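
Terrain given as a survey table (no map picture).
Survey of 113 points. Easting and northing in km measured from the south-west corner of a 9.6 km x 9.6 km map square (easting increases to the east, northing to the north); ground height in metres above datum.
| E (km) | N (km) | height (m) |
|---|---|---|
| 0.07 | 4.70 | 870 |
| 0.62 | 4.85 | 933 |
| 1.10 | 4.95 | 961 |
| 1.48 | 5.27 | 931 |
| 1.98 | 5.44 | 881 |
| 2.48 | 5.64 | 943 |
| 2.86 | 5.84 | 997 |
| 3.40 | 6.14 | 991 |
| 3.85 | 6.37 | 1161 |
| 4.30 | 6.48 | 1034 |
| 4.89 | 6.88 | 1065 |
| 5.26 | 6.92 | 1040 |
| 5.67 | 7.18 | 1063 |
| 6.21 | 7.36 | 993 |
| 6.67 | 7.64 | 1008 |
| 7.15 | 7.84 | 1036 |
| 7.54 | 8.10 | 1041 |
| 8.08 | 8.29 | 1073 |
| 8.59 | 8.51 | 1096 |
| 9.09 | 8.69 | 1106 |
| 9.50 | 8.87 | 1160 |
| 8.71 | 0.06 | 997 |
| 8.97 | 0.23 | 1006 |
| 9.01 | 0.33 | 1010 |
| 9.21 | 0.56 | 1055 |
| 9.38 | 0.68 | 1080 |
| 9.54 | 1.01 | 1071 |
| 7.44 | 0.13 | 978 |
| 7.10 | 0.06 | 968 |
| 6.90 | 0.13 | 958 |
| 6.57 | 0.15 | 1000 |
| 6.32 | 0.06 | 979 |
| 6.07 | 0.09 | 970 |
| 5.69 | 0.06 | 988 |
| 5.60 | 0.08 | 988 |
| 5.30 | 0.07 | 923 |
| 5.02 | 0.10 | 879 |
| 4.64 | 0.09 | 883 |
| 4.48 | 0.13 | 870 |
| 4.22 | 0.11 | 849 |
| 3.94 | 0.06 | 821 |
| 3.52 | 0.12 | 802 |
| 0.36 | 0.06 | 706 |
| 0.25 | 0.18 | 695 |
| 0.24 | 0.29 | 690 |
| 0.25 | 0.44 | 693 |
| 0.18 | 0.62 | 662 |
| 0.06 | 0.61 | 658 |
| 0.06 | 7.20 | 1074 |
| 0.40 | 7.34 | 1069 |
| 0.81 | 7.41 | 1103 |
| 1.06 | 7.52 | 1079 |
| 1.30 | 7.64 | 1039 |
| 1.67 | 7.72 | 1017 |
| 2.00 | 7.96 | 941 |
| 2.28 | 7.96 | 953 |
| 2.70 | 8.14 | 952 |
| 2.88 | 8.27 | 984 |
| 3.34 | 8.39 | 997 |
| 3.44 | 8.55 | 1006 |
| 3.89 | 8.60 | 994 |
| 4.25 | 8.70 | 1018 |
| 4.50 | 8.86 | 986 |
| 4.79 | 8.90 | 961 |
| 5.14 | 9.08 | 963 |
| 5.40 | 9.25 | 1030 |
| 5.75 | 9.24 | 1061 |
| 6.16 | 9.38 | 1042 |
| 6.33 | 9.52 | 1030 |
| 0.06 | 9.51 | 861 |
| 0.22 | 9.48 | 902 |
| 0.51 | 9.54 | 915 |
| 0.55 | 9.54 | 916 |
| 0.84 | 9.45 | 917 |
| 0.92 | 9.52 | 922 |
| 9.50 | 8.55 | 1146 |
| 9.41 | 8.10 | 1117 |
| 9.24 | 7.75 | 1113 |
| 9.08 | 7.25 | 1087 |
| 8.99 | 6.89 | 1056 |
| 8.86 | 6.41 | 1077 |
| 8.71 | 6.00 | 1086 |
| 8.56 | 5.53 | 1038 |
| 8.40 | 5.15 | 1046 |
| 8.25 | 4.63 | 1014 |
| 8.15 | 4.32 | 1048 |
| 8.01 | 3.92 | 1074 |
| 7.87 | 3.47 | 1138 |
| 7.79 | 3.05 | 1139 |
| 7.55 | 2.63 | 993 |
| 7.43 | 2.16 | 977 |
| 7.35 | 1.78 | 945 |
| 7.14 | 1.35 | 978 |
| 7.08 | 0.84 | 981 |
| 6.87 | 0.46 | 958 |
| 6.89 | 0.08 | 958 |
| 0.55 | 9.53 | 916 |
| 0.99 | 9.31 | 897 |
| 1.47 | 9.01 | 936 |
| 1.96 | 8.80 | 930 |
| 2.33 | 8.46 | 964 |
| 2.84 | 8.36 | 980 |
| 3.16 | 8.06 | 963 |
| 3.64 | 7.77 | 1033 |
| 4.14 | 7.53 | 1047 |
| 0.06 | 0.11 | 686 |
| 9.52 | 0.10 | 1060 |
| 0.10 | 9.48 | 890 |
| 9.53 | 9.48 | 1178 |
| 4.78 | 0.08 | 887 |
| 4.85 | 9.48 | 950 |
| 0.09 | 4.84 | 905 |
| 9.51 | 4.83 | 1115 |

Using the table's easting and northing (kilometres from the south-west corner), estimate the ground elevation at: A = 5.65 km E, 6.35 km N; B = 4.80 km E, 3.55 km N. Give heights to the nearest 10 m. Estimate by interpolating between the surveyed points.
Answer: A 1070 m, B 980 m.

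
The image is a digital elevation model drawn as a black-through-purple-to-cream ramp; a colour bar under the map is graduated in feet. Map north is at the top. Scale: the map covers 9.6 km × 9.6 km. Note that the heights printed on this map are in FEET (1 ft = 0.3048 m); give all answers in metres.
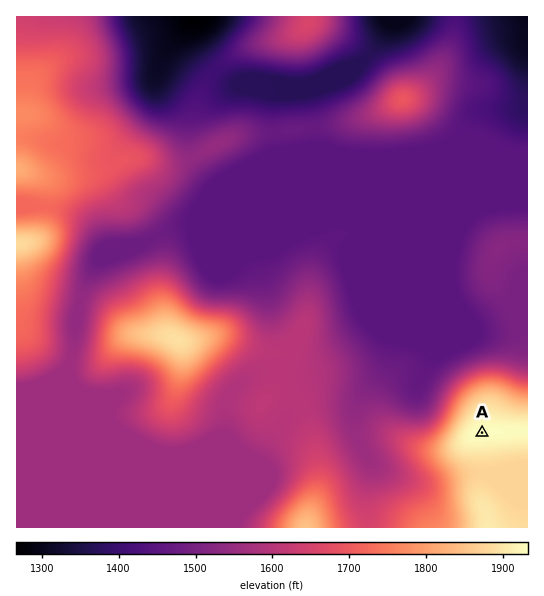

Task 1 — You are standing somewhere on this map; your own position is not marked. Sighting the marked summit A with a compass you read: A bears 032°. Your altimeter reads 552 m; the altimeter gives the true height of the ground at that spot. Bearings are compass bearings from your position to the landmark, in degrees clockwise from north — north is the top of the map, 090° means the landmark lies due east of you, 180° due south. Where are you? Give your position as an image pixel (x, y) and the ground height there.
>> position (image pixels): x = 453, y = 478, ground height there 552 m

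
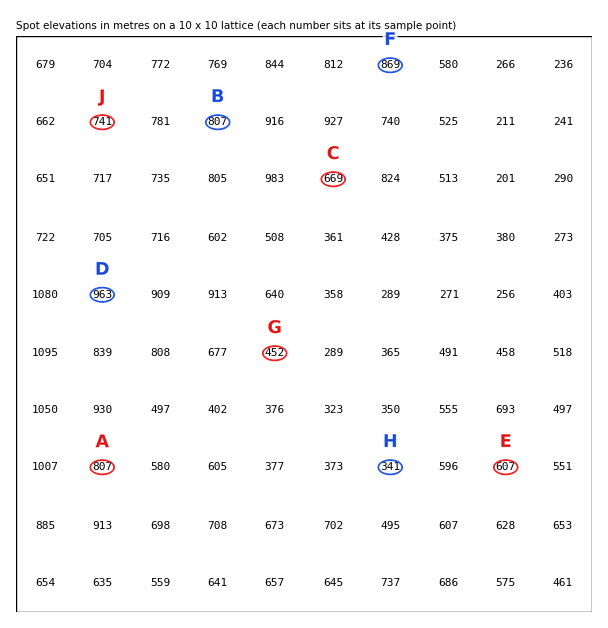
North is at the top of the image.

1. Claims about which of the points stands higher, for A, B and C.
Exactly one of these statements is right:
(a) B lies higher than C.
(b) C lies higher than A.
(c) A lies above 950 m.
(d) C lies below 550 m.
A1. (a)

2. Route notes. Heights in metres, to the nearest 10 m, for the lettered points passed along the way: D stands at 960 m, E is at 610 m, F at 870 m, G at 450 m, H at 340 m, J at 740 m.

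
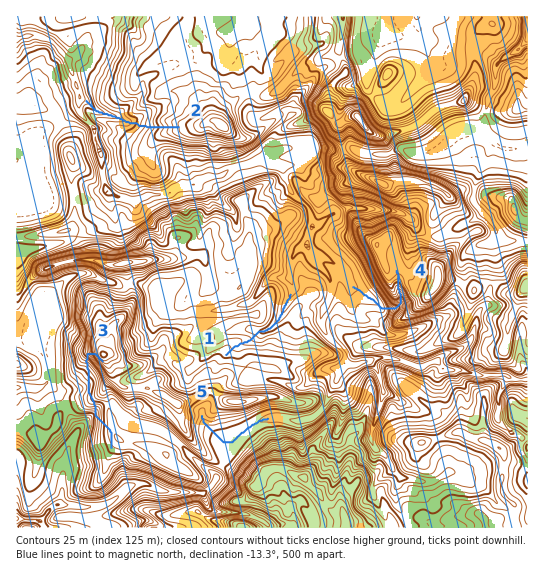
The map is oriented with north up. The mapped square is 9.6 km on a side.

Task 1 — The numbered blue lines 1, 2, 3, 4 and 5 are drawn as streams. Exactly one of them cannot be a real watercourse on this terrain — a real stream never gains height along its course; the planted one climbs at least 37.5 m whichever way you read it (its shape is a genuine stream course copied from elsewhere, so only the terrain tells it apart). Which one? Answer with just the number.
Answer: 3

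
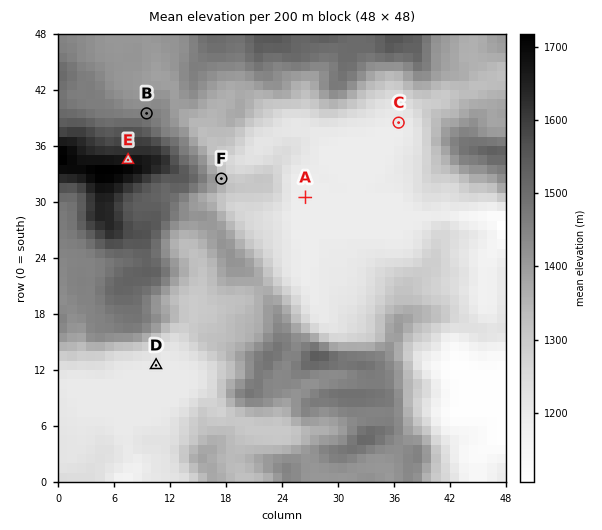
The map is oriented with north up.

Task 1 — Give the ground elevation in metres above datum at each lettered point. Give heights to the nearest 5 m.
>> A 1190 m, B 1455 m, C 1195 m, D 1200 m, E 1675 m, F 1345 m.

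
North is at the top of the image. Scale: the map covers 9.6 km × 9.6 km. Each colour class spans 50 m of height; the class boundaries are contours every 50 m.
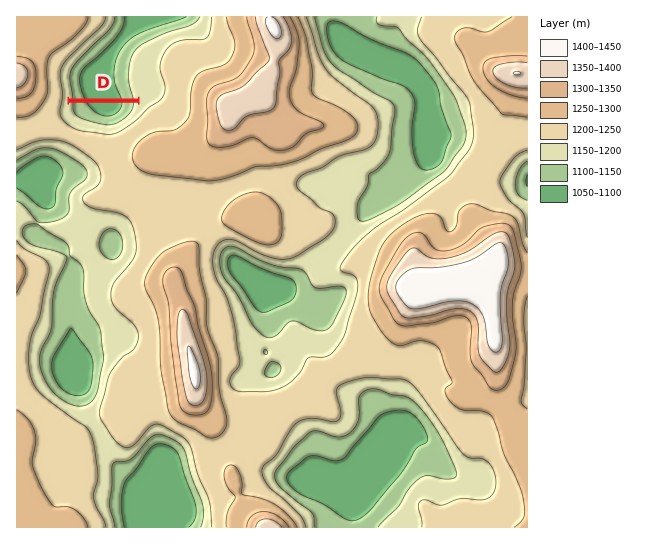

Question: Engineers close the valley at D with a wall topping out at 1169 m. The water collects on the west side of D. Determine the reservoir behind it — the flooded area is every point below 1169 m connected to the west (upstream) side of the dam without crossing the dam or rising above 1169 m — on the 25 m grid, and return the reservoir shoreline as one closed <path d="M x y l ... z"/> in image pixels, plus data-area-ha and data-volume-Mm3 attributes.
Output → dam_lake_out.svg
<path d="M138 103l-69 0-1 11 6 6 9 4 12 1 8 3 10 0 14-7 9-10 3-6-1-2z" data-area-ha="49" data-volume-Mm3="21.74"/>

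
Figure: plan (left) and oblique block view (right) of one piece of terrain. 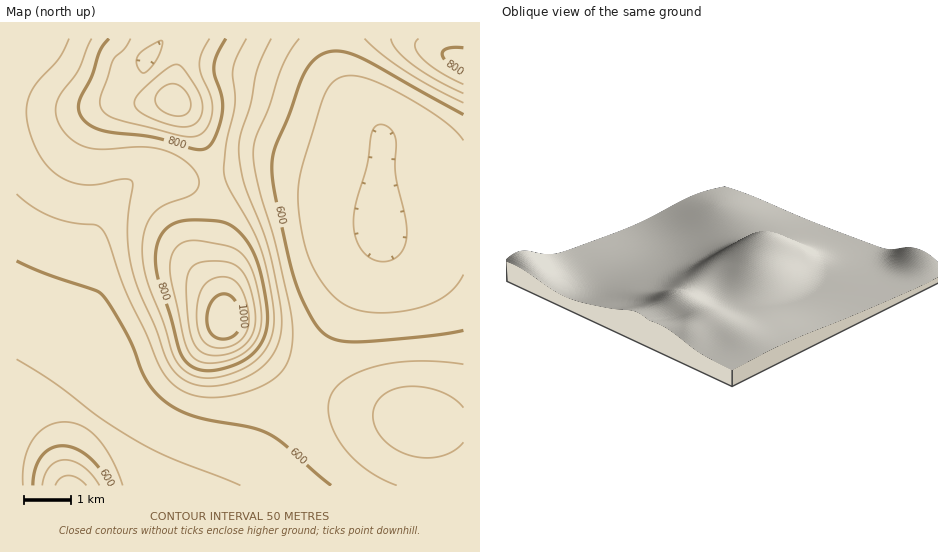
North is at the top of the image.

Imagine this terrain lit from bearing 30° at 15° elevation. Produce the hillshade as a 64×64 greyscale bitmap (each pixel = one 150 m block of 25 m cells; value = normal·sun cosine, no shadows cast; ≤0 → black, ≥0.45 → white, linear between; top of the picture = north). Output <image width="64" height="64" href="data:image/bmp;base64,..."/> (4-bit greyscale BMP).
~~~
<image width="64" height="64" href="data:image/bmp;base64,Qk12CAAAAAAAAHYAAAAoAAAAQAAAAEAAAAABAAQAAAAAAAAIAAATCwAAEwsAABAAAAAAAAAAAAAAABEREQAiIiIAMzMzAERERABVVVUAZmZmAHd3dwCIiIgAmZmZAKqqqgC7u7sAzMzMAN3d3QDu7u4A////AFVWeavO//7LmIiIiIiIh3d3d3d3d3d3dmZmZmZmd3d3VmeJvN7//cqYiIiIiId3d3d3d3d3d3dmZmZmZmZ3d3dmeJrN7//tuYiIiIh3d3d3d3d3d3d3d3ZmZmZmZ3d3d3eJq87v/tupiIiHd3d3d3d3d3d3d3d3dmZmZmZ3d3eIeIms3u7typiIiHd3d3d3d3d3d3d3d3d3ZmZmd3d3eIiImrzd7dypmIiHd3d3d3d3d3d3d3d3d3d3d3d3d3eIiIiau8zMupmIiHd3d3d3d3d3d3d3d3d3d3d3d3d3iIiIiJqru7upmIiHd3d3d3d3d3d3d3d3d3d3d3d3d4iIiZmImaqqqpmIiId3d3d3d3d3d3d3d3d3d3d3d3eIiImZmYiZmZmZiIiId3d3d2Zmd3d3d3d4iIiIiIiIiIiJmZmZiIiZmZiIiIh3d3dmZmZmZ3d3eIiIiIiIiIiIiZmaqqqIiIiIiIiIiHd3ZmVVVVZmd3d4iIiIiIiIiJmZqqqqqoiIiIiIiIiId3dlVERERVZnd3iIiIiIiZmZmaqqqqqqiIiIiIiIiIh3dmVDMiM0RWZ3iIiIiZmZmZmqqru7u7uIiIiIiIiIiHd2VDIRESM0Vmd4iImZmZmaqqq7u7u7u4iIiIiIiIiId2ZDEAAAEiNFZ3iImZmZmqqqq7u7u7u7iIiIiIiIiIh3ZUIAAAARIjRneImZmZqqqqu7u7u7u7uIiIiIiIiIiHdkMQAAAAASNFeImZmaqqqqu7u7u7u7u4iIiIiIiIiId1QhEAAAABI0Z4mZmqqqqqu7u7u7u7u7iIiIiIiIiIh2VCIRERAAEkVomaqqqqqru7u7u7u7u7uIiIiIiIiIh3VDIiERERI0Vomaqqqqqru7u7u7u7u7uoiIiIiIiIiHZUMiIiIiNFZ5mru7uqu7u7u7u7u7u7uqiIiIiIiIiHZUQyIiIzRWeau8zMu7u7u7u7u7u7u7uqqIiIiIiIiIdlQzIiI0RWibzd3dzLu7u7u7u7u7u6qqqoiIiIiIiIdlRDMiI0RWibze7u3cy7u7u7u7u7uqqqqqiIiIiIiIh2VDMyMzRWeaze//7t3Lu7u7u7uqqqqqqqmIiIiIiIh3ZUMzMzRWeKvO///+7cu7u7u6qqqqqqqpmYiIiIiIiHZVQzMzRWeJrN7///7ty7u7uqqqqqqqqZmZiIiIiIiIdlREM0RVZ5q83v///+3Lu7uqqqqqqpmZmZmIiIiIiId2VURERVZ4msze////7cu7uqqqqqqZmZmZmYiIiIiIh3ZVRERVZ4mrze7///7ty7uqqqqqmZmZmZmYiIiIiIiHZlVVVVZ4mrzN7v///ty7uqqqqpmZmZmZmIiHd3d3iHdmVVVWZ4mqvM3e///+3LuqqqqpmZmZmZiIiHd3d3d3d2ZlVWZ4iavMzd7v//7cu6qqqpmZmZmYiIiId3d3d3d3dmZmZ4iau8zM3e///tu6qqqZmZmZmYiIiIh3d3d3d3d2Zmd4iau8zMzN7v/ty7qqqZmZmZmIiIiIiHd3d3d3d3Zmd4iaq7zMzM3u/+3LuqqZmZmZmYiIiIiId3d3d3d3d3d3iZq7zMu7zd7+7cuqqpmZmZmYiIiIiIh3d3d3d3d3d3iJqru7u7vM3u7cu6qpmZmZmYiIiIiIiHd3d3d3d3d3iJmqu7u6q7ze7ty7qpmZmZmZiIiIiIiId3d3d3d3d3iImaq7uqqrvN7tzLqqmZmZmZmIiIiIiIh3d3d3d3d3eImaqqqqmaq83dzLuqmZmZmZmYiIiIiIiHd3d3d3d3eIiZmqqZmJmrzdzMuqqZmZmZmZiIiIiIiId3d3d3d3d4iJmZmYiIiavMzMu6qZmZmZmZmIiIiIiIh3d3d3d3d3eIiIiId3eJq8zMu6qZmZmZmZmZiIiIiIiHd3d3d3d3d3eIh3ZmZnmrzMy6qpmZmZmZmZmIiIiIiId3d3d3d3d3d3ZmVURWeKvMy6qpmZmZmZmZmZiIiIiIh3d3d3d2ZmZmVVQzM0V5q7u6qpmZmZmZmZmZmIiIiIiHd3d3ZmZmVVRDMiESNXmru6qpmZmZmZmZmZmYiIiIh3d3d3ZmZVVEQzIRABJGeau6qZmZmZmZmZmZmYiIiId3d3d3ZmZVREMyIQAAEkaJqqqZmZmZmZmZmZmYiIiHd3Znd3dmZVVEQzIhAAAjV5qqqpmZmZmZmZmZmYiIh3dmZVd3d3ZmVVREQzIREkV5q7qqmZmZmZmZmZmYiId3ZlVESId3d3ZmZVVVRDM0aJu7u6qZmZmZmZmZmYiHd2ZVRDMoiIiId3d2Z3dmVWeazNzLuqmZmZmZmZmIiHdmVUMyIRiIiIiIiHd4iIh4irze7cy6qqmZmZmZmIh3ZlVDMhEACImZmZmYiImaqpqr3u/t3LqqqZmZmZmIh3ZlQzIRAAAImZmZmZiIiau7q7ze/u3LuqqpmZmZmIh3ZVQyIQAAAAmZmZmZiIiJq7u7vN7t3LuqqpmZmZmId2ZUQyIQAAABGZmZmZmId4mruqq7zMzLqqqZmZmZmId2ZUQyIRERESNJmZmZmId3iaqpmaq7u6qpmZmZmZmIh3ZVQzIiEiI0VnmZmZmIh3iZmZiIiZqqmZmZmZmZmIh3ZlRDMzMzRFaJqZmZmYiIiZmZiHiIiZmZmZmZmZmIh3dmVURERFVniazJmZmYiIiZmZiHeIiIiImZmZmZmIiHd2ZVVVVVZ4mrze"/>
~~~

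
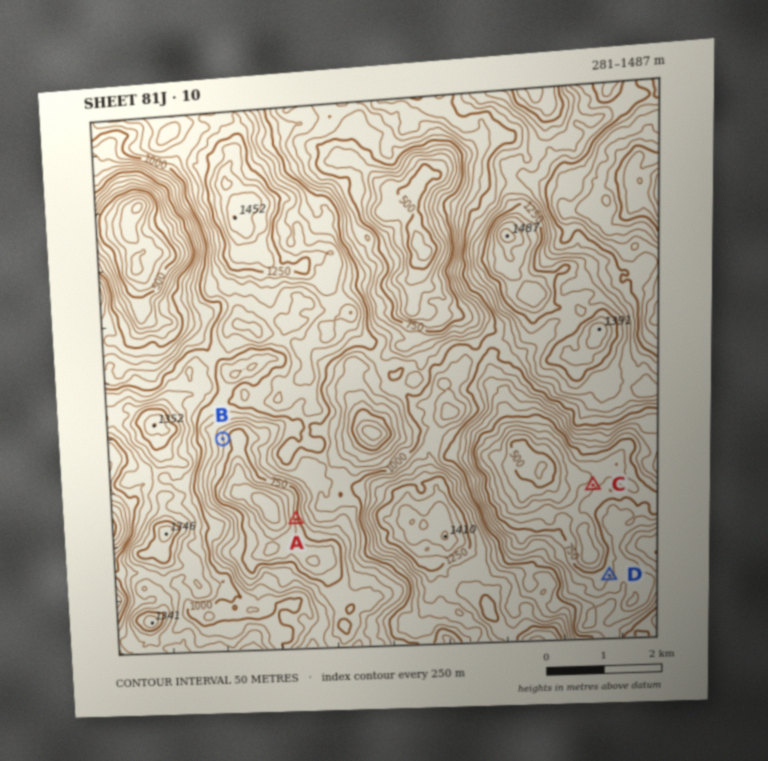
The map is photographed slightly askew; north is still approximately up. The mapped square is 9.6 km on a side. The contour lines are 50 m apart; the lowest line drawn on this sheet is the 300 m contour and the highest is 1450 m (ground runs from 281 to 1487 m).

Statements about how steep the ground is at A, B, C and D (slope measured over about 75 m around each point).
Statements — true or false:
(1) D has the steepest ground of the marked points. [false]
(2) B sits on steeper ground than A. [false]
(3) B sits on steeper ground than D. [true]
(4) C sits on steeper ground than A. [false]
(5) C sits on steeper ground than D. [true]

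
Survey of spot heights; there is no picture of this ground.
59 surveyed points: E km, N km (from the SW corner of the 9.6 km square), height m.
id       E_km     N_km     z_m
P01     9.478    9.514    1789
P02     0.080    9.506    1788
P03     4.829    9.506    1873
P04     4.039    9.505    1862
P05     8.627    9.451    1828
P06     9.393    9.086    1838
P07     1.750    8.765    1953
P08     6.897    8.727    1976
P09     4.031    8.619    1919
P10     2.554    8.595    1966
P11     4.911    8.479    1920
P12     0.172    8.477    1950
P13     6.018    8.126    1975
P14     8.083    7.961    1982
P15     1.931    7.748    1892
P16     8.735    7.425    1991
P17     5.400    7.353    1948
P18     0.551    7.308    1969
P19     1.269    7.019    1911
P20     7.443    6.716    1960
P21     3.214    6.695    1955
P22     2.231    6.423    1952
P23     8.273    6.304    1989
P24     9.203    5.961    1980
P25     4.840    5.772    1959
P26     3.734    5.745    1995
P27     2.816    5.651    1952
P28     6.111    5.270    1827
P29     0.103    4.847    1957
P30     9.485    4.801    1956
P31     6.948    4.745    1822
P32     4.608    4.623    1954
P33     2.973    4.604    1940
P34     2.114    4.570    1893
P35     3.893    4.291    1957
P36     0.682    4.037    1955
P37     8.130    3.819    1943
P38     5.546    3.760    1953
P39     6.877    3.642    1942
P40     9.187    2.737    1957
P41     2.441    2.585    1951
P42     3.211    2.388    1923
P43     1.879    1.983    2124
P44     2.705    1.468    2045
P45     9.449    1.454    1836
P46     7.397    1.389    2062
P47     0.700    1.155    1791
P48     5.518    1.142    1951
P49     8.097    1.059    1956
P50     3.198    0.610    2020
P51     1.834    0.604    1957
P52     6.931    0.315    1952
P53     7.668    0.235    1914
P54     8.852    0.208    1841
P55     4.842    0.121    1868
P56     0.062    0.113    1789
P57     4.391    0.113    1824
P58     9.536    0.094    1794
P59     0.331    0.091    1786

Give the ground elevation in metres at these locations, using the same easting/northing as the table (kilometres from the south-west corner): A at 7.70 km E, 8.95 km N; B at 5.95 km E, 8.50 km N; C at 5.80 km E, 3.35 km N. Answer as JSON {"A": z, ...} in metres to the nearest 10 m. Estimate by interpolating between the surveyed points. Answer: {"A": 1870, "B": 1990, "C": 1960}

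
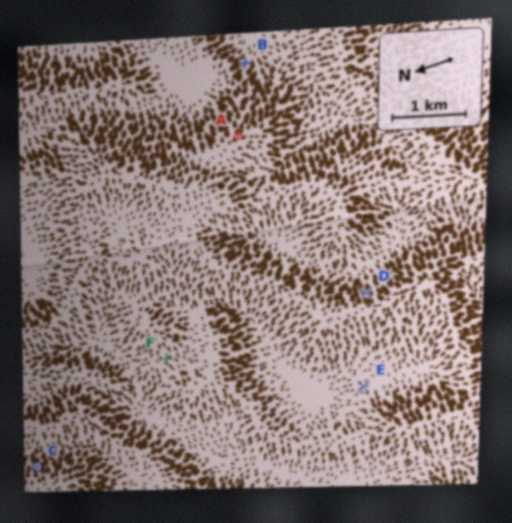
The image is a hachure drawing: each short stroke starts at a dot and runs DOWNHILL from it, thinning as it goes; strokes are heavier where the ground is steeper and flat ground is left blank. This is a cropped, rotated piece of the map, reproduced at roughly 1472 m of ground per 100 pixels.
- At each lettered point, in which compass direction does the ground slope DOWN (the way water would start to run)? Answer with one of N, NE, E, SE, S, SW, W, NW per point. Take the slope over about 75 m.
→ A SE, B SE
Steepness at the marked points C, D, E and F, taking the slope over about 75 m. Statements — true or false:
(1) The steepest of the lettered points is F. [false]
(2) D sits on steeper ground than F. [true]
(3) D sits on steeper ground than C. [true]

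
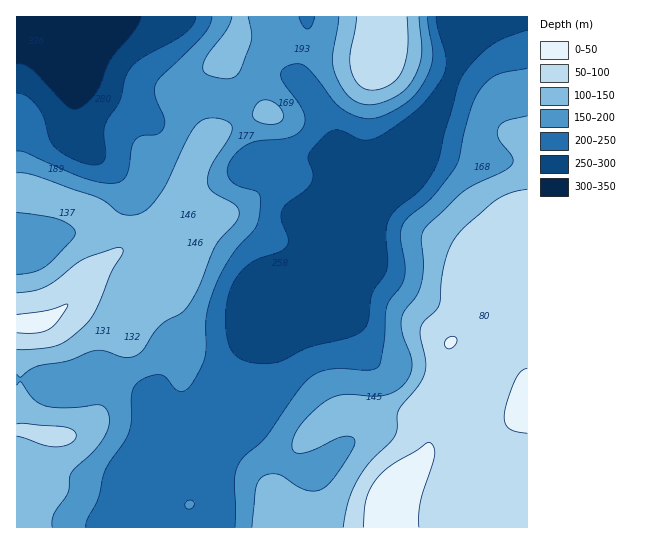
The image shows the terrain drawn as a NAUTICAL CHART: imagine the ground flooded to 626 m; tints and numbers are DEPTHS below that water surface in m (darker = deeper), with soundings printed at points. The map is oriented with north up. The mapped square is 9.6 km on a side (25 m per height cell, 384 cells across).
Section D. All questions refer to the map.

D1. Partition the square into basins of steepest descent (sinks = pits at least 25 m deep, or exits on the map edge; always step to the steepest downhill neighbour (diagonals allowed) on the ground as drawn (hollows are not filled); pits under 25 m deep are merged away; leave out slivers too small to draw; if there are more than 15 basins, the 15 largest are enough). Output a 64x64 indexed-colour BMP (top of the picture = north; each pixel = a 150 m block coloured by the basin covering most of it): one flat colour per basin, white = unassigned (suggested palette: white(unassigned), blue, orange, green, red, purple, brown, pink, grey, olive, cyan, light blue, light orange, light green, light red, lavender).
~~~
<image width="64" height="64" href="data:image/bmp;base64,Qk12CAAAAAAAAHYAAAAoAAAAQAAAAEAAAAABAAQAAAAAAAAIAAATCwAAEwsAABAAAAAAAAAA////ALR3HwAOf/8ALKAsACgn1gC9Z5QAS1aMAMJ34wB/f38AIr28AM++FwDox64AeLv/AIrfmACWmP8A1bDFACIRERERERERERERERERERESIiIiIiIiIiIiIiIiIiIiIhERERERERERERERERERESIiIiIiIiIiIiIiIiIiIiIiERERERERERERERERERERIiIiIiIiIiIiIiIiIiIiIiIhEREREREREREREREREREiIiIiIiIiIiIiIiIiIiIiIiERERERERERERERERERESIiIiIiIiIiIiIiIiIiIiIiIhEREREREREREREREREREiIiIiIiIiIiIiIiIiIiIiIiERERERERERERERERERESIiIiIiIiIiIiIiIiIiIiIiIREREREREREREREREREREiIiIiIiIiIiIiIiIiIiIiIhERERERERERERERERERESIiIiIiIiIiIiIiIiIiIiIiEREREREREREREREREREREiIiIiIiIiIiIiIiIiIiIiIRERERERERERERERERERERIiIiIiIiIiIiIiIiIiIiIhEREREREREREREREREREREiIiIiIiIiIiIiIiIiIiEREREREREREREREREREREREREiIiIiIiIiIiIiIiIiERERERERERERERERERERERERERIiIiIiIiIiIiIiIiIRERERERERERERERERERERERERERIhEREREiIiIiIiIhERERERERERERERERERERERERERERERERERIiIiIiIiEREREREREREREREREREREREREREREREREREiIiIiIiIRERERERERERERERERERERERERERERERERERIiIiIiIhEREREREREREREREREREREREREREREREREREiIiIiIiERERERERERERERERERERERERERERERERERESIiIiIiIREREREREREREREREREREREREREREREREREREiIiIiIhERERERERERERERERERERERERERERERERERESIiIiIiIRERERERERERERERERERERERERERERERERERIiIiIiIhERERERERERERERERERERERERERERERERERESIiIiIiEREREREREREREREREREREREREREREREREREREiIiIiMRERERERERERERERERERERERERERERERERERESIiIiIzMzERERERERERERERERERERERERERERERERERIiIiIjMzMxEREREREREREREREREREREREREREREREREiIiIiMzMzMRERESIiERERERERERERERERERERERERESIiIiIzMzMzERESIiIiERERERERERERERERERERERERIiIiIjMzMzMxIiIiIiIhEREREREREREREREREREREREiIiIiMzMzMzIiIiIiIiIRERERERERERERERERERERESIiIiIzMzMzMyIiIiIiIhERERERERERERERERERERERIiIiIjMzMzMzMiIiIiIiIREREREREREREREREREREREiIiIiMzMzMzMzIiIiIiIhERERERERERERERERERERESIiIiIzMzMzMzMiIiIiIiIREREREREREREREREREREREiIiIjMzMzMzMyIiIiIiIhERERERERERERERERERERESIiIiMzMzMzMyIiIiIiIiIREREREREREREREREREREREiIiIzMzMzMyIiIiIiIiIhERERERERERERERERERERERIiIjMzMzMyIiIiIiIiIiERERERERERERERERERERERERIiMzMzMiIiIiIiIiIiEREREREREREREREREREREREREREzMiIiIiIiIiIiIiERERERERERERERERERERERERERESIiIiIiIiIiIiIiIRERERERERERERERERERERERERERIiIiIiIiIiIiIiIREREREREREREREREREREREREREREiIiIiIiIiIiIiIhERERERERERERERERERERERERERESIiIiIiIiIiIiIiERERERERERERERERERERERERERERIiIiIiIiIiIiIiIhEREREREREREREREREREREREREREiIiIiIiIiIiIiIiERERERERERERERERERERERERERESIiIiIiIiIiIiIiIhERERERERERERERERERERERERERIiIiIiIiIiIiIiIiIREREREREREREREREREREREREREiIiIiIiIiIiIiIiIiIRERERERERERERERERERERERESIiIiIiIiIiIiIiIiIiIhERERERERERERERERERERERIiIiIiIiIiIiIiIiIiIiIREREREREREREREREREREREiIiIiIiIiIiIiIiIiIiIRERERERERERERERERERERESIiIiIiIiIiIiIiIiIiIRERERERERERERERERERERERIiIiIiIiIiIiIiIiIiIREREREREREREREREREREREREiIiIiIiIiIiIiIiIiIRERERERERERERERERERERERESIiIiIiIiIiIiIiIiIhERERERERERERERERERERERERIiIiIiIiIiIiIiIiIhEREREREREREREREREREREREREiIiIiIiIiIiIiIiIiIRERERERERERERERERERERERESIiIiIiIiIiIiIiIiIhERERERERERERERERERERERERIiIiIiIiIiIiIiIiIiIREREREREREREREREREREREREiIiIiIiIiIiIiIiIiIhERERERERERERERERERERERESIiIiIiIiIiIiIiIiIiERERERERERERERERERERERER"/>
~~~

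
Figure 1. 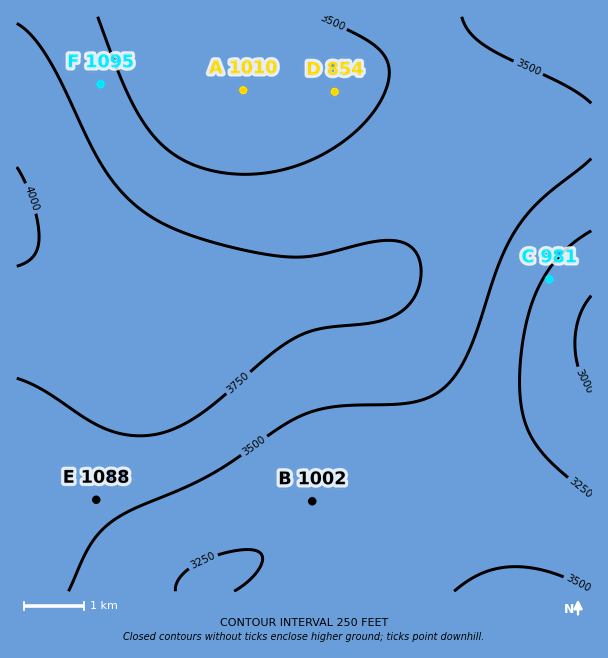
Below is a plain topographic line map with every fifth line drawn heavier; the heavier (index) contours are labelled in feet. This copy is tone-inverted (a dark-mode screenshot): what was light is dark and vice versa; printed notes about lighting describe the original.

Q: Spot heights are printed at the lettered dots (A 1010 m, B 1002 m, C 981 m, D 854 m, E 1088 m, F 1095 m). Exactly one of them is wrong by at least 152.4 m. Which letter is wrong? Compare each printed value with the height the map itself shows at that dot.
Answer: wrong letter D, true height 1045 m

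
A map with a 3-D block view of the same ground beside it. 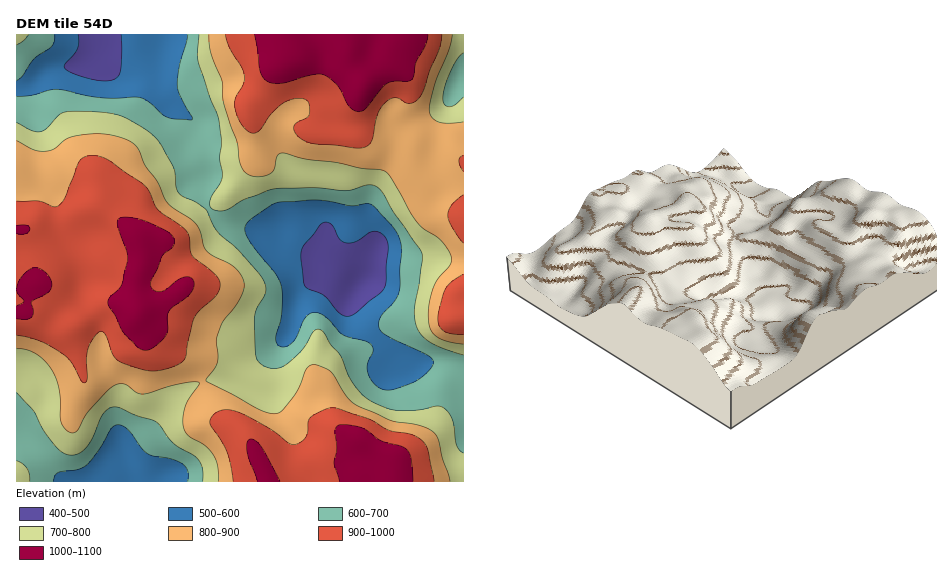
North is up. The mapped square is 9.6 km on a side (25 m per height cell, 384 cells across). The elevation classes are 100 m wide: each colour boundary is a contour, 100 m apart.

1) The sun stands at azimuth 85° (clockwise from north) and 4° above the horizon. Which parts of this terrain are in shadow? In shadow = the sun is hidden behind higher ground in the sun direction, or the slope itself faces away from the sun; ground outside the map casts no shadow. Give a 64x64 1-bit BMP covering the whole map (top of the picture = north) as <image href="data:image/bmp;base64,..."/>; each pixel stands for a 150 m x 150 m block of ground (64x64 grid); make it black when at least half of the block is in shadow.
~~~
<image width="64" height="64" href="data:image/bmp;base64,Qk0+AgAAAAAAAD4AAAAoAAAAQAAAAEAAAAABAAEAAAAAAAACAAATCwAAEwsAAAIAAAAAAAAA////AAAAAAAf////4HgAAD/////g+AAAP////+HwAAA/////wfAAAP/////D+AAA/z///4P/AAD/P///h/4AAP8f//8H/AAA/h///g/8AAD/D//4D/gAAP8H//AfsAAA/4eP8B+AAAD/g4DgP8AA4P+BgAA/wAPw/4HAAD/AA/D/h+AAP8AB+P+f4AAfwAH8/z/AAB/AD///f8AAH8D///5/gAAf5////H+AAB////7Af4AAH////gP/gAAf///+A/+AAB////4D/4AAD////gH/AAAP///+AP8AAAf///4A/wAAA////gD/gAAD////AP+AAAP///8A/4AAB////wD/wAAP////Af/AAB////8B/4AAP////wH/gAB/////Af8AAP////8A/wAAf////wB8AAA/////B+AAAB////8P4AAYD////g/gAHwH///eH+AA/AD//8YP4AH+AA//gA/gAf+AA/8GB+AD/8AD/w4HwAf/wB/HHg+AB//Dz4MeHwAP/8/AAxwfAB//z8AADB8Af//PgAAAPgH//4cAAAA8B///gB+AAHwf//+H/4ADeH///4//gAf/////n/+DA//////P/4MD//////P/gQH/////+P+AAP/////4PwAA//////weAAD//////B4AAB/////8PgAAAH////w+AAAADx///D4AAA=="/>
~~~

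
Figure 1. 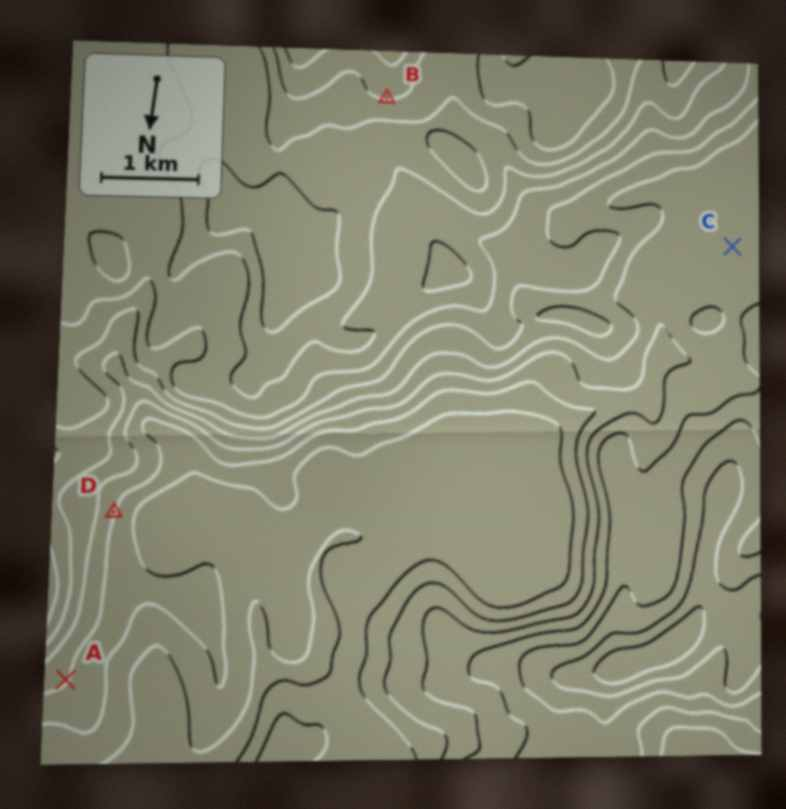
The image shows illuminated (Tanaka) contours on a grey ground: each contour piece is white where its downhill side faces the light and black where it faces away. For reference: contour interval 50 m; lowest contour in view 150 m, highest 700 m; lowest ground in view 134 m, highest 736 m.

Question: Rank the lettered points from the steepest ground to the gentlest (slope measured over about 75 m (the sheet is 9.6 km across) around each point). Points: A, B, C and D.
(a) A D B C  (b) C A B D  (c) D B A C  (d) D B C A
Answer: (c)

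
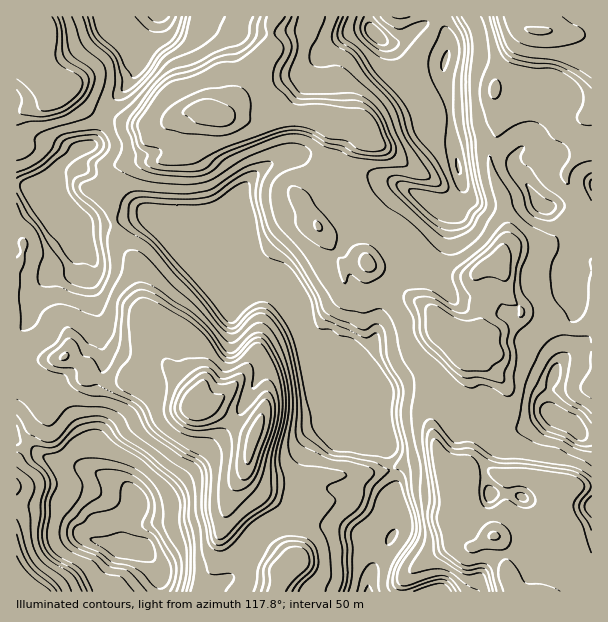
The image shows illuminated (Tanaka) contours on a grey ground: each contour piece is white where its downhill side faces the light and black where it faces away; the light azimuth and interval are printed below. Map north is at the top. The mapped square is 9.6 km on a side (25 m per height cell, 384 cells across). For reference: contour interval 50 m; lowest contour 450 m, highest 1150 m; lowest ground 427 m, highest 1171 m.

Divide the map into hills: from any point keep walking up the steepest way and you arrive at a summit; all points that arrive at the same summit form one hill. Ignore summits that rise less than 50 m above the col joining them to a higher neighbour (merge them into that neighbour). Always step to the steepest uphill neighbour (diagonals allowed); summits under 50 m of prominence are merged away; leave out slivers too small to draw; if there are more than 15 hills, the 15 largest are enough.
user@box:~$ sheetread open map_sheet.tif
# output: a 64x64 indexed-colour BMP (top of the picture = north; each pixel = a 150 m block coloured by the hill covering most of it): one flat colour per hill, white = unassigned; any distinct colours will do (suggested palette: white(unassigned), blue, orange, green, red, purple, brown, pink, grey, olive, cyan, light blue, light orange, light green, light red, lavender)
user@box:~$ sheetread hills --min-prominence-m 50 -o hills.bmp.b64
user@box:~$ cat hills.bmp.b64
<image width="64" height="64" href="data:image/bmp;base64,Qk12CAAAAAAAAHYAAAAoAAAAQAAAAEAAAAABAAQAAAAAAAAIAAATCwAAEwsAABAAAAAAAAAA////ALR3HwAOf/8ALKAsACgn1gC9Z5QAS1aMAMJ34wB/f38AIr28AM++FwDox64AeLv/AIrfmACWmP8A1bDFACIiIiIiIiIiIiIiIiIiKIiIiIiIiIzMzMzMzMIiK7u7IiIiIiIiIiIiIiIiIiIiiIiIiIiIjMzMzMzMwiIru7siIiIiIiIiIiIiIiIiIiKIiIiIiIiIzMzMzMwiIiu7uyIiIiIiIiIiIiIiIiIiIiiIiIiIiIiMzMzMzCIiK7u7IiIiIiIiIiIiIiIiIiIiiIiIiIiIiIiMzMzMIiKru7siIiIiIiIiIiIiIiIiIiKIiIiIiIiIiIiIqswqqqu7uyIiIiIiIiIiIiIiIiIiIoiIiIiIiIiIiIqqqqqqq7u7IiIiIiIiIiIiIiIiIiIiiIiIiIiIiIiIiqqqqqqru7siIiIiIiIiIiIiIiIiIiiIiIiIiIiIiIiKqqqqqqq7uyIiIiIiIiIiIiIiIiIiKIiIiIiIiIiIiIqqqqqqqru7IiIiIiIiIiIiIiIiIiKIiIiIiIiIiIiIiqqqqqqqu7siIiIiIiIiIiIiIiIiiIiIiIiIiIiIiIiKqqqqqqqbuyIiIiIiIiIiIiIiIiKBERGIiIiIiIiIiFqqqqqqmZmZIiIiIiIiIiIiIiIiIhEREREREREYiIiIVVVVmZmZmZkiIiIiIiIiIiIiIiIiERERERERERERGIVVVVWZmZmZmSIiIiIiIiIiIiIiIiIRERERERERERERElVVVZmZmZmZIiIiIiIiIiIiIiIiIhERERERERERERESVVVVmZmZmZkiIiIiIiIiIiIiIiIiERERERERERERESIlVVVZmZmZmSIiIiIiIiIiIiIiIhERERERERERERERIiVVVVmZmZmZIiIiIiIiIiIiIiIhERERERERERERERESJVVVWZmZmZkiIiIiIiIiIiIiIhERERERERERERERERElVVVZmZmZmSIiIiIiIiIiIiIRERERERERERERERERERVVVVmZmZmZIiIiIiIiIiIiIREREREREREREREREREREVVVWZmZmZl3d3IiIiIiIiIRERERERERERERERERERERVVWZmZmZmXd3d3dEREREIRERERERERERERERERERERFVWZmZmZmZd3d3dERERERBEREREREREREREREREREREVWZmZmZmZlERERERERERBERERERERERERERERERERERVZmZmZmZmUREREREREREERERERERERERERERERERERGZmZmZmZmZREREREREREQREREREREREREREREREREREzKZmZmZmZlEREREREREQREREREREREREREREREREREzMyKZmZmWaURERERERERBEREREREREREREREREREREzMzIiKZlmZmRERERERERBEREREREREREREREREREREzMzMiImZmZmZEREREREREERERERERERERERERERERMzMzMyImZmZmZkREREREREQREREREREREREREREREREzMzMzIiZmZmZmRERERERERBEREREREREREREREREREzMzMzIiZmZmZmZERERERERBEREREREREREREREREREzMzMzMiJmZmZmZkREREREREEREREREREREREREVUTMzMzMzMzM2ZmZmZmdEREREREQRERERERERERERERVVMzMzMzMzMzZmZmZmZ0REREREQRERERERERERERERVVMzMzMzMzMzNmZmZmZkREREREQRERERERERERERERVVUzMzMzMzMzMzZmZmZmRERERERBERERERERERERERFVVTMzMzMzMzMzNmZmZmZEREREREERERERERERERERFVVVMzMzMzMzMzNmZmZmbUREREREQRERERERERERERFVVVUzMzMzMzMzM2ZmZmZtREREREQREREREREREREREVVVUzMzMzMzMzMzZmZmZm1EREREREERERERERERERERVVVTMzMzMzMzMzNmZmZm3UREREREQREREREREREREREVVVMzMzMzMzMzNmZmZm3dREREREREERERERERERERERVVUzMzMzMzMzM2ZmZmbd1ERERERERBEREREREREREREVVTMzMzMzMzMzZmZmZm3URERERERERERBERERERERERVVMzMzMzMzMzNmZmZmZVdEREREREREREEREREREREREVVTMzMzMzMzM2ZmZmZlV0RERERERERERBERERERERERVVUzMzMzMzMzZmZmZmVUREREREREREREERERERERERFVVVMzMzMzMzM2ZmZmZlRERERERHd3d0QREREVURERFVVVVVMzMzMzMzZmZmZmUkREREd3d3d3d3d3VVVVVVVVVVVVVVUzMzMzZmZmZmZiIkREd3d3d3d3d3d1VVVVVVVVVVVVVVMzMzNmZmZmZmIiJEd3d3d3d3d3d3dVVVVVVVVVVVVVMzMzM2ZmZmZmYiInd3d3d3d3d3d3d3VVVVVVVVVVVVUzMzMzZmZmZmZiInd3d3d3d3d3d3d3dVVVVVVVVVVVUzMzMzM2ZmZmZmInd3d3d3d3d3d3d3d3VVVVVVVVVVVTMzMzMzZmZmZmYid3d3d3d3d3d3d3d3dVVVVVVVVVVVMzMzMzM2ZmZmZiJ3d3d3d3d3d3d3d3d3VVVVVVVVVVVTMzMzMzNmZmZmJ3d3d3d3d3d3d3d3d3dVVVVVVVVVVVUzMzMzM2ZmZmZ3d3d3d3d3d3d3d3d3d1VVVVVVVVVVVTMzMzMzMiIiInd3d3d3d3d3d3d3d3d3dVVVVVVVVVVVUzMzMzMiIiIi"/>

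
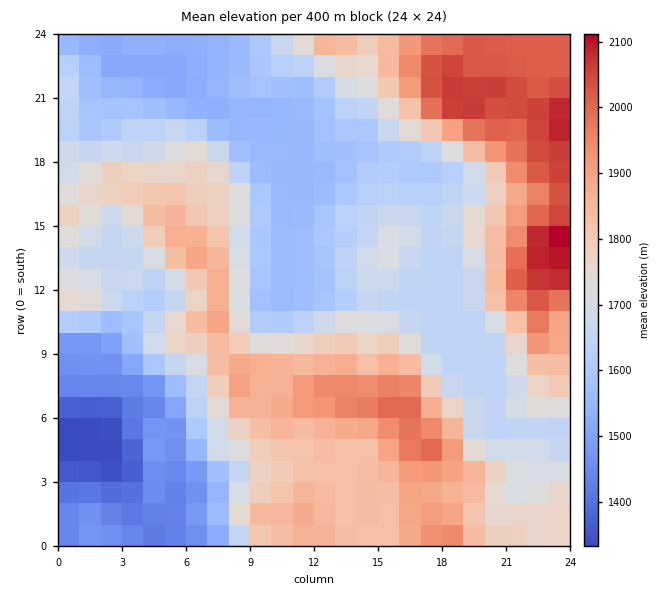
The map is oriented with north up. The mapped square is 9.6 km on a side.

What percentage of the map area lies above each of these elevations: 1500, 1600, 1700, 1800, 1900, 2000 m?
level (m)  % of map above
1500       90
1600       74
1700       50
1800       33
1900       16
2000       8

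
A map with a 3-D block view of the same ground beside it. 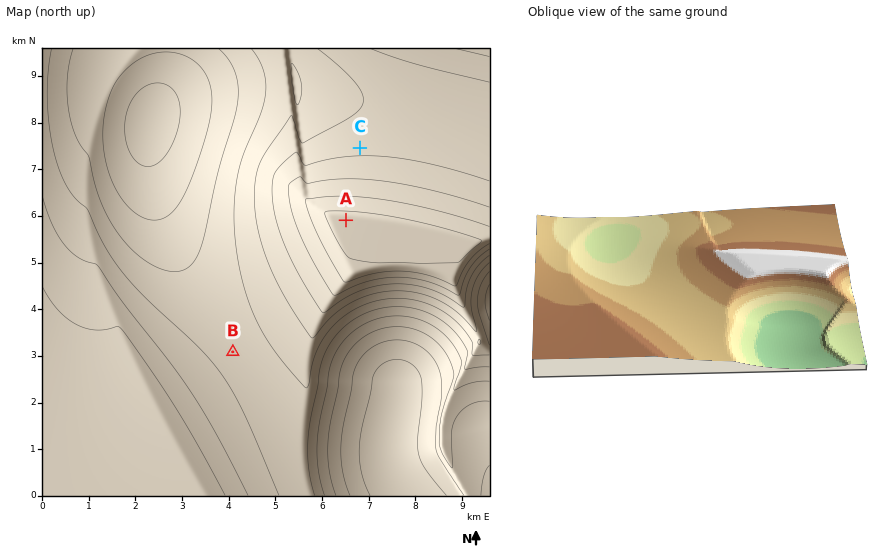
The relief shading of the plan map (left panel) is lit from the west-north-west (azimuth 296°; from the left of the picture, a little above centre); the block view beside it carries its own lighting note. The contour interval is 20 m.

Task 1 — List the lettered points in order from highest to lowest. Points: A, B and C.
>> A C B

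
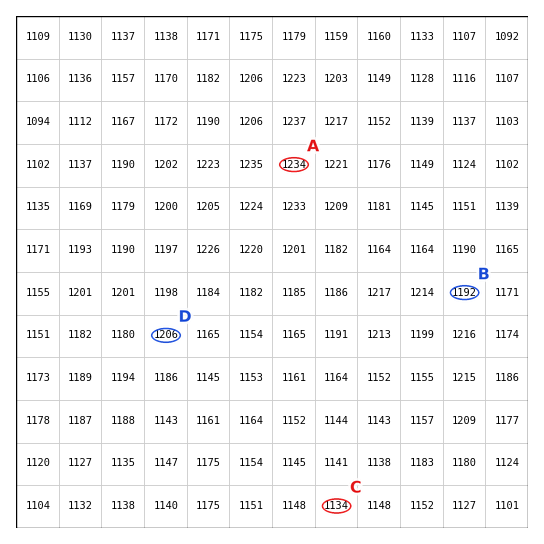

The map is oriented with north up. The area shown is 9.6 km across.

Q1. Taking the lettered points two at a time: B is below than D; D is below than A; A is above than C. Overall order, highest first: A D B C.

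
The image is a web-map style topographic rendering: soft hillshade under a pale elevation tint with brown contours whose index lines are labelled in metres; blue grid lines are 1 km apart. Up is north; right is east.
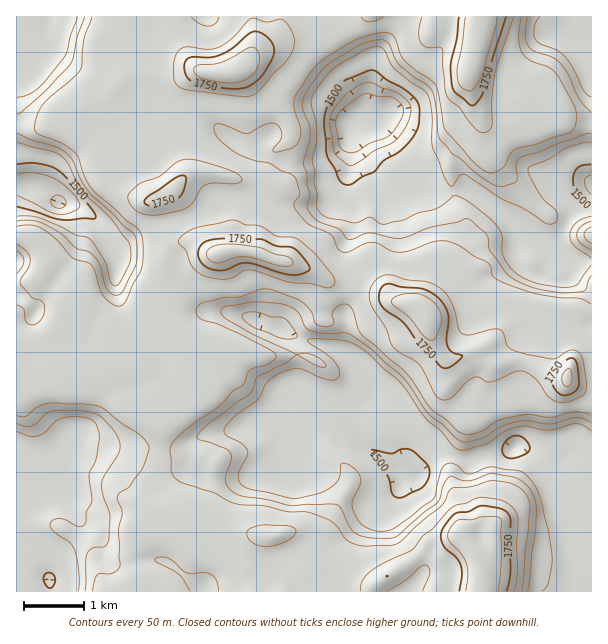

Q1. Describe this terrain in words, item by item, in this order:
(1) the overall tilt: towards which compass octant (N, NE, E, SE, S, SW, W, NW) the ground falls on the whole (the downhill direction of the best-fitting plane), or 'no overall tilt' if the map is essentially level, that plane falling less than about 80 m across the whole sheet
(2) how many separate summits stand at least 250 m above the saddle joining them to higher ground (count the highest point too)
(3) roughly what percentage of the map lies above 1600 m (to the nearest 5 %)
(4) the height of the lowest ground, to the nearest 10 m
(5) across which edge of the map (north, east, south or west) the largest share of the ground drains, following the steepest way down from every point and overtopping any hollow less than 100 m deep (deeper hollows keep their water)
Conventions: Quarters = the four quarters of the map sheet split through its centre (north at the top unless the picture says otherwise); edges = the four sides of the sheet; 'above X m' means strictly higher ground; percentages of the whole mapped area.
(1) There is no overall tilt: the best-fitting plane is nearly level.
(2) There is 1 summit with 250 m or more of prominence.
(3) Roughly 65 % of the ground is higher than 1600 m.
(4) The lowest ground is at about 1360 m.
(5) The largest share of the runoff leaves by the eastern edge.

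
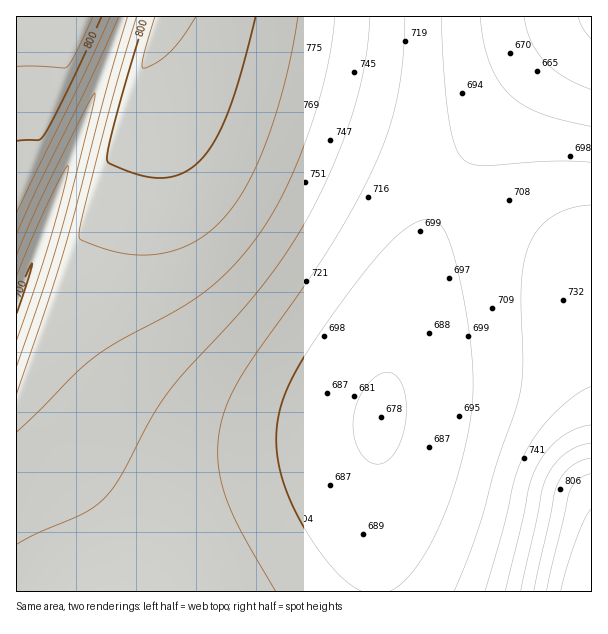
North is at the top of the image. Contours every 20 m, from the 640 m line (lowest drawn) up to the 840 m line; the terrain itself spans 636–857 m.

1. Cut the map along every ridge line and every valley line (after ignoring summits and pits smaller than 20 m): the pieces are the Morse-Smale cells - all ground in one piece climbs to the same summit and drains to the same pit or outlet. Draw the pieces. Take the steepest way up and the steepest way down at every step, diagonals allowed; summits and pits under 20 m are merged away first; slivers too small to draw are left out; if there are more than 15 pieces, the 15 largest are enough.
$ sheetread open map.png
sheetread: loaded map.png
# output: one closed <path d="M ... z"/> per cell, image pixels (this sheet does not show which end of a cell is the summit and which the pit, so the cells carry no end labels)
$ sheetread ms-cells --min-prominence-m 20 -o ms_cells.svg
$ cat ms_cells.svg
<path d="M153 42l-17 48-4 39-8 26-44 91-37 93-19 56-5 9-3 1 2 8 25 27 31 39 48 68 75-39 54-20 93-28 15-8 14-11 6-12 13-70 22-83 16-46 20-39-3-4-16-9-59-27-55-21-78-24-39-16-30-24z"/><path d="M450 188l-20 42-16 46-34 138-2 27-2 150 215 1 1-311-14-16-26-18z"/><path d="M591 16l-429 0-8 22 0 6 23 29 15 12 23 12 142 48 53 23 40 20 28-45 28-38 52-55 34-24z"/><path d="M378 430l-2 7-8 9-24 14-132 42-56 26-34 20 27 44 226 0z"/><path d="M591 26l-33 24-34 34-38 48-35 54 0 3 5 4 69 37 41 26 12 9 13 15z"/><path d="M122 16l-106 1 1 285 98-261 7-21z"/><path d="M161 16l-39 1-100 276-6 10 1 101 7-9 19-56 37-93 44-91 8-26 4-39 21-57 5-13z"/><path d="M17 410l-1 181 47 1 38-30 21-14-48-69z"/><path d="M123 548l-22 14-37 29 83 1-7-16z"/>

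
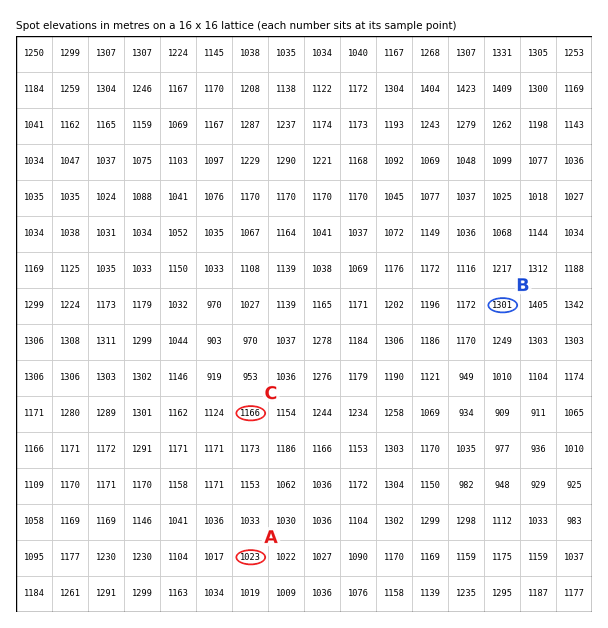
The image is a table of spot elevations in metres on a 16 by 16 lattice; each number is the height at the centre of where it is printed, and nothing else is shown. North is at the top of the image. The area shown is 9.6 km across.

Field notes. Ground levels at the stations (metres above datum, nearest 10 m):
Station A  1020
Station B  1300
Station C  1170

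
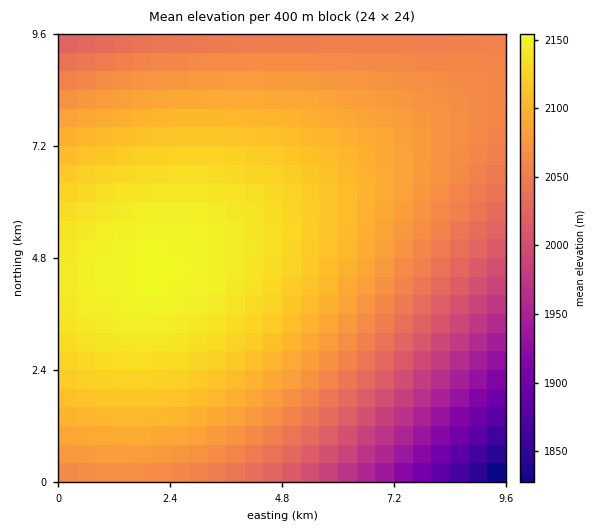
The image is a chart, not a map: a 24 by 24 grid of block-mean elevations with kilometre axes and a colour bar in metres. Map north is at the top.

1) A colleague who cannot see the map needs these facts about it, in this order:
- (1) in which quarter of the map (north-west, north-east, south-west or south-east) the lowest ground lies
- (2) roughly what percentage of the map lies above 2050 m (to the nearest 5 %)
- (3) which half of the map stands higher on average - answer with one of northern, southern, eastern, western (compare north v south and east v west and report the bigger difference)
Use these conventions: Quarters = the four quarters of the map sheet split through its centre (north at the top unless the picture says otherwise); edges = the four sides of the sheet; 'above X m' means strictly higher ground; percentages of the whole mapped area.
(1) The lowest point lies in the south-east quarter of the map.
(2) Roughly 75 % of the ground is higher than 2050 m.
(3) Taken as a whole, the western half is higher than the eastern.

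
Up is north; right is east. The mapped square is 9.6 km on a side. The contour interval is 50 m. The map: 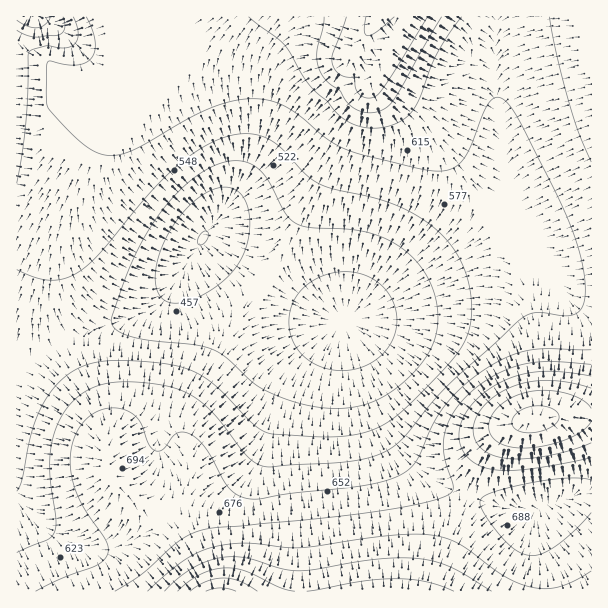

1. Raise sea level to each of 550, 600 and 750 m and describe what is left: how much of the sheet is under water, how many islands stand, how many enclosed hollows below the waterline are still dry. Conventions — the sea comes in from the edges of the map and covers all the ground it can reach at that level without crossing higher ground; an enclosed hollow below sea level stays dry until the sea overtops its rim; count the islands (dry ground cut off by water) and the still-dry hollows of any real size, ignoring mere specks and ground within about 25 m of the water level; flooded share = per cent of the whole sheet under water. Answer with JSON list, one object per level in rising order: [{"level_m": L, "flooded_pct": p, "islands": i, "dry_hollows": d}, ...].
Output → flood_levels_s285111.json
[{"level_m": 550, "flooded_pct": 28, "islands": 0, "dry_hollows": 0}, {"level_m": 600, "flooded_pct": 48, "islands": 0, "dry_hollows": 0}, {"level_m": 750, "flooded_pct": 90, "islands": 0, "dry_hollows": 0}]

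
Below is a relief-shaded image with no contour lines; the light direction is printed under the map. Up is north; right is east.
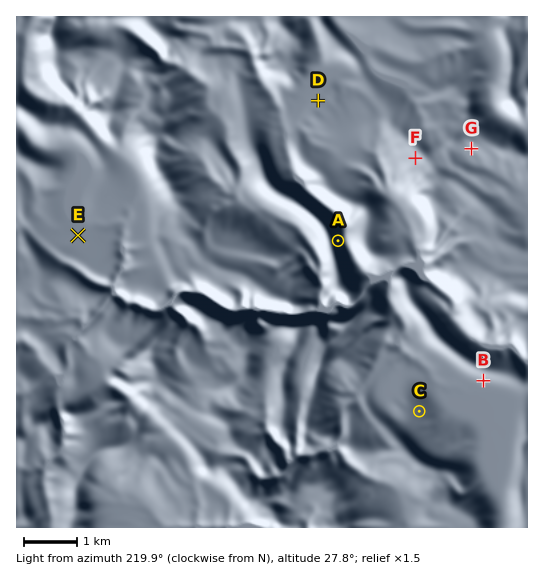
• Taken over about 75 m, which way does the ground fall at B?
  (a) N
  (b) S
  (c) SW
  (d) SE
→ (b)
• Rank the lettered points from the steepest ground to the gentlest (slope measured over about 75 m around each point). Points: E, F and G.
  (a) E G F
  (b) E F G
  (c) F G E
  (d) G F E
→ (c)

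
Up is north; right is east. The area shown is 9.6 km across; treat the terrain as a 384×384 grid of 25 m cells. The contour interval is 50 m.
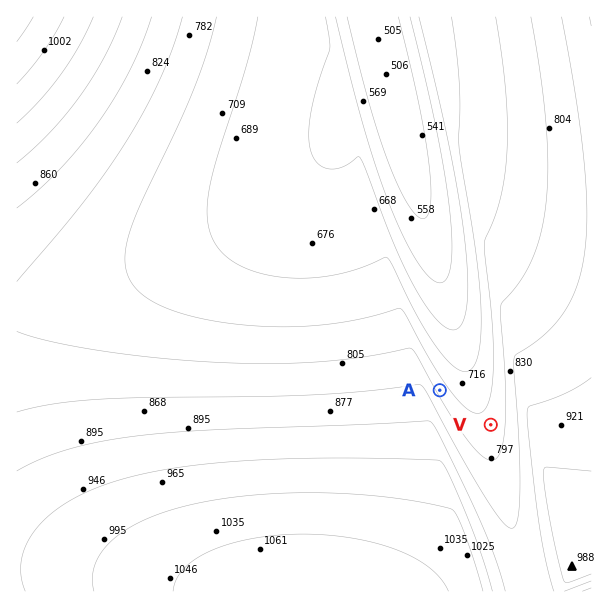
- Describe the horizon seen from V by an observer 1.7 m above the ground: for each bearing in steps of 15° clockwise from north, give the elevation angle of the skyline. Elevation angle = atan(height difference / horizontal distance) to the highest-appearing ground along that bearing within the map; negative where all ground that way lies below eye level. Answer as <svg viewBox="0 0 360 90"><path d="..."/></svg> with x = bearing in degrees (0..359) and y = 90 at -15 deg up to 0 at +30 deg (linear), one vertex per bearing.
<svg viewBox="0 0 360 90"><path d="M0 60l15-6 15-6 15-5 15-4 15-2 15-1 15 1 15 2 15 5 15 6 15 4 15-2 15-7 15-3 15-2 15 0 15 2 15 3 15 3 15 5 15 5 15 3 15 3"/></svg>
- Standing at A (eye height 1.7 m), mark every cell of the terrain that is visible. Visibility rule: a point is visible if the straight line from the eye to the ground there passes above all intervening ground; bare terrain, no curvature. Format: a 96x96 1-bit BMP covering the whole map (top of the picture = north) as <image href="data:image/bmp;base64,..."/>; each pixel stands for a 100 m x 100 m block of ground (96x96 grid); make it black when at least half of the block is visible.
<image width="96" height="96" href="data:image/bmp;base64,Qk2+BAAAAAAAAD4AAAAoAAAAYAAAAGAAAAABAAEAAAAAAIAEAAATCwAAEwsAAAIAAAAAAAAA////AAAAAAAAAAAAAAAAAAAAAMAAAAAAAAAAAAAAAOAAAAAAAAAAAAAAAfAAAAAAAAAAAAAAAfAAAAAAAAAAAAAAA/AAAAAAAAAAAAAAA/AAAAAAAAAAAAAAB/AAAAAAAAAAAAAAD+AAAAAAAAAAAAAAD+AAAAAAAAAAAAAAH+AAAAAAAAAAAAAAH+AAAAAAAAAAAAAAP8AAAAAAAAAAAAAAP8AAAAAAAAAAAAAAf8AAAAAAAAAAAAAA/8AAAAAAAAAAAAAA/4AAAAAAAAAAAAAB/4AAAAAAAAAAAAAB/4AAAAAAAAAAAAAD/4AAAAAAAAAAAAAH/wAAAAAAAAAAAAAH/wAAAAAAAAAAAAAP/wAAAAAAAAAAAAEP/wAAAAAAAAAAAAEf/gAAAAAAAAAAAAEf/gAAAAAAAAAAAAE//gAAAAAAAAAAAAM//gAAAAAAAAAAAAN//AAAAAAAAAAAAAP//AAAAAAAAAAAAAf//AAAAAAAAAAAAAf//AAAAAAAAAAAAAf/+AAAAAAAAAAAAAf/+AAAAAAAAAAAAA//+AAAAAAAAAAAAA//+AAAAAAAAAAAAA//8AAAAAAAAAAAAA//8AAAAAAAAAAAAB//8AAAAAAAAAAAAB//8AAAAAAAAAAAAB//4AAAAAAAAAAAAD//4AAAAAAAAAAAAD//4AAAAAAAAAAAAD//4AAAAAAAAAAAAD//wAAAAAAAAAAAAH//wAAAAAAAAAAAAH//wAAAAAAAAAAAAH//wAAAAAAAAAAAAH//gAAAAAAAAAAAAP//gAAAAAAAAAAAAP//gAAAAAAAAAAAAP//gAAAAAAAAAAAAf//AAAAAAAAAAAAAf//AAAAAAAAAAAAAf//AAAAAAAAAAAAA///AAAAAAAAAAAAA//+AAAAAAAAAAAAA//+AAAAAAAAAAAAB//+AAAAAAAAAAAAB///gAAAAAAAAAAAB///8AAAAAAAAAAAD/////8AAAAAAAAAD/////8AAAAAAAAAH/////8AAAAAAAAAH/////8AAAAAAAAAP/////8AAAAAAAAAP/////8AAAAAAAAAP/////8AAAAAAAAAf/////8AAAAAAAAA//////8AAAAAAAAA//////8AAAAAAAAB//////8AAAAAAAAB//////8AAAAAAAAD//////8AAAAAAAAD//////8AAAAAAAAH//////8AAAAAAAAH//////8AAAAAAAAP//////8AAAAAAAAf//////8AAAAAAAAf//////8AAAAAAAA///////8AAAAAAAA///////8AAAAAAAB///////8AAAAAAAD///////8AAAAAAAD///////8AAAAAAAH///////8AAAAAAAP///////8AAAAAAAP///////8AAAAAAAf///////8AAAAAAA////////8AAAAAAB////////8AAAAAAB////////8AAAAAAD////////8AAAAAAH////////8AAAAAAP////////8AAAAAAP////////8AAAAAAf////////8="/>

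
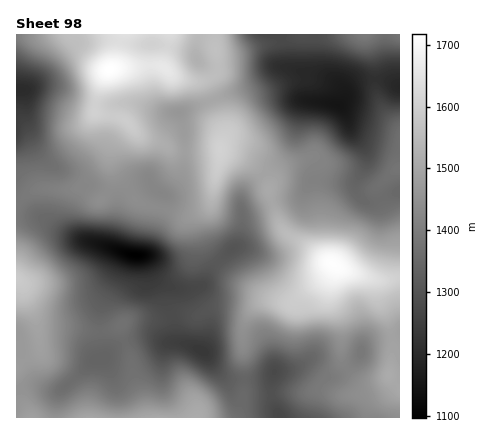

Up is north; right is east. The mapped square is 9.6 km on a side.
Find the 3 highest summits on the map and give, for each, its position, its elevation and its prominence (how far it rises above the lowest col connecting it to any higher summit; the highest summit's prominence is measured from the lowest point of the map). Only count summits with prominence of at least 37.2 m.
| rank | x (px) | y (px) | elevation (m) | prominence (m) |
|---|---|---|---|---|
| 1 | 110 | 70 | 1717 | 621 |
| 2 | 332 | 264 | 1713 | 218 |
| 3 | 220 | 150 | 1607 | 103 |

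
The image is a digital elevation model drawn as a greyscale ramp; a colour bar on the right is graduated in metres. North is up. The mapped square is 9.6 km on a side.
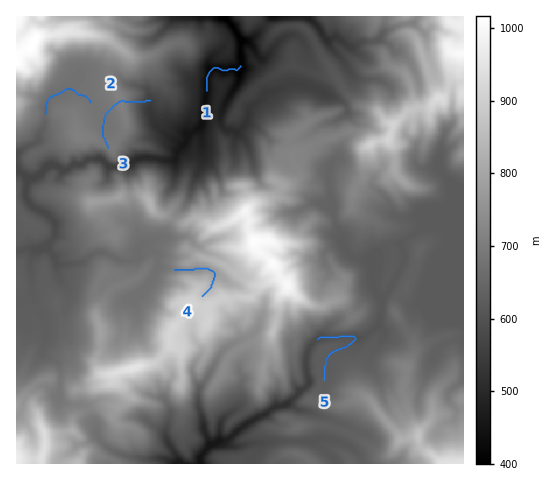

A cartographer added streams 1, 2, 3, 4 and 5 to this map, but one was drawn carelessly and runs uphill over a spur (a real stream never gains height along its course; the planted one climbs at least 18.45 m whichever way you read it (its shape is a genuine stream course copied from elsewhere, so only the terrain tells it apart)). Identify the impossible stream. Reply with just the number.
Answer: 3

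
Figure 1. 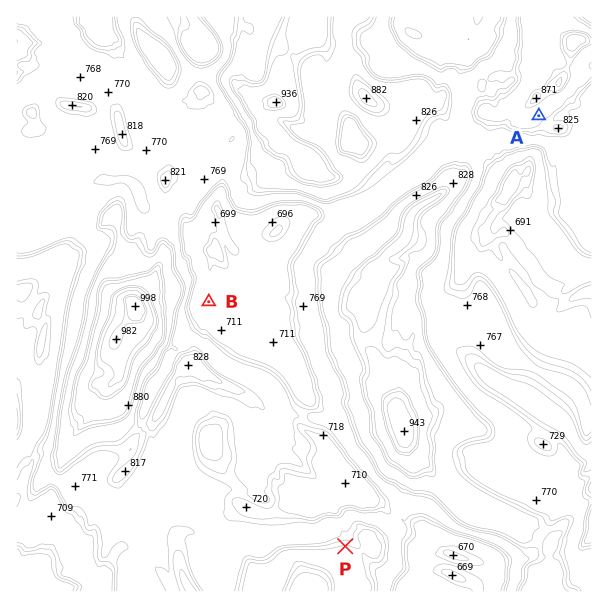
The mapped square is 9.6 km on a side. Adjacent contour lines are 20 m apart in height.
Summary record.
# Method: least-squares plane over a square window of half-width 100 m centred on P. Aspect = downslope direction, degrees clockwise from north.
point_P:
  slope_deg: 8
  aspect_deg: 359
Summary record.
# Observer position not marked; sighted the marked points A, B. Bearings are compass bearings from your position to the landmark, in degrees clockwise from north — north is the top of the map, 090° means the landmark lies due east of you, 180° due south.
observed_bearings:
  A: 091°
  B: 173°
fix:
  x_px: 185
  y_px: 110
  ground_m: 765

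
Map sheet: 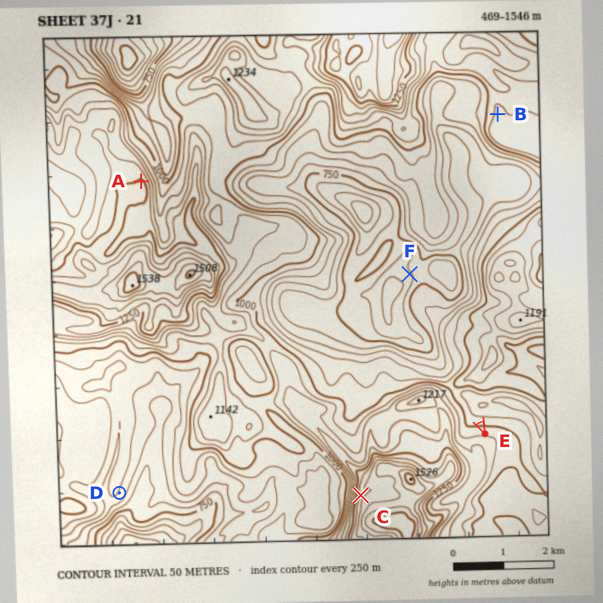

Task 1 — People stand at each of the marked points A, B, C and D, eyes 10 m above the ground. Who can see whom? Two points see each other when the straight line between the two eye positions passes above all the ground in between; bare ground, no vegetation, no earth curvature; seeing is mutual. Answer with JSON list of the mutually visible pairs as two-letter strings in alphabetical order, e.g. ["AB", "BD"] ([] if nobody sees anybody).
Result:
["AB", "CD"]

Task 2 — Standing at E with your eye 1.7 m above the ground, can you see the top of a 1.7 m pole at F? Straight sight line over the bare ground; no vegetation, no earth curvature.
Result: no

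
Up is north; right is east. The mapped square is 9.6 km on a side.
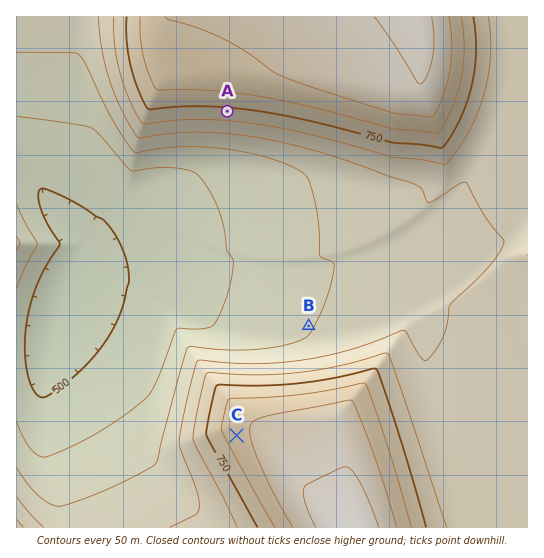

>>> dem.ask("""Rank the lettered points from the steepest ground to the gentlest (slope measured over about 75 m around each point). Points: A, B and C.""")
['A', 'C', 'B']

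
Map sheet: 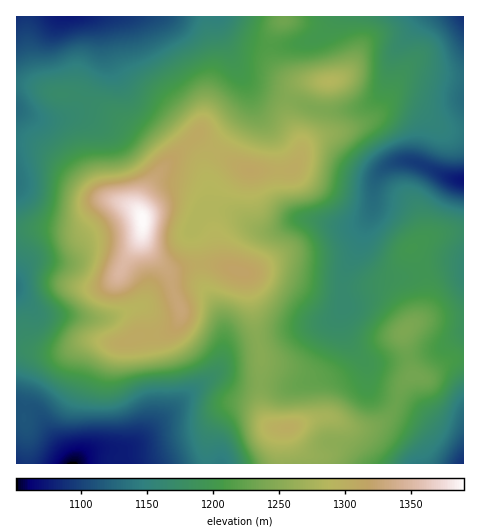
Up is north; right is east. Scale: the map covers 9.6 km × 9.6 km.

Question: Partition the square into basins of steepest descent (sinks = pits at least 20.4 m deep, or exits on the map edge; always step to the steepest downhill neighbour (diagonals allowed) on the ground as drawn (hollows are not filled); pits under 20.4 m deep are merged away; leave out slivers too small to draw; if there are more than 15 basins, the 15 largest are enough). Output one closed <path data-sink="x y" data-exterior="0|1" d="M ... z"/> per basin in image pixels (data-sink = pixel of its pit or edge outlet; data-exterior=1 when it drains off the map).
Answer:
<path data-sink="463 180" data-exterior="1" d="M402 104l-12 0-14 12-12 7-22 9-17 3-16 7-6 6-6 16-6 6-39 1-17-5-6 3-17 19-1 28 8 43 5 7 20 7 4 6 8 56 5 16 0 54 6 16 7 7 16 0 30-11 12 0 21 11 21-1 16-13 6-10 4-13 9-13 4-3 12 3 28-19 11-1 0-226-20-3-23-17z"/><path data-sink="67 17" data-exterior="1" d="M284 16l-267 0-1 214 60 0 5-3 21-22 7-3 17 2 13 8 2-11 15-25 41-41 19 17 28 17 8 2 32 0 9-2 8-14 0-12-12-25 0-16 5-11 6-6 11-3-17-1-8-3-13-16-3-20 6-15 8-7z"/><path data-sink="74 463" data-exterior="1" d="M197 135l-36 36-15 21-6 12 0 7 3 9 0 22 27 34 2 12 9 20-2 13-13 12-8 3-18 0-16 7-34-3-28 12-23 0-22-4 0 116 265-1 0-28 4-7-14-1-5-6-6-16 0-54-5-16-8-56-4-6-13-4-11-7-8-38 0-36 17-19 10-3-23-14z"/><path data-sink="463 17" data-exterior="1" d="M463 16l-178 0-1 4-8 7-3 7-3 21 6 13 10 10 8 3 17 1-11 3-6 6-6 17 3 17 10 18 0 10 8-11 16-7 17-3 22-9 12-7 14-12 12 0 14 4 28 21 19 3z"/><path data-sink="17 287" data-exterior="1" d="M118 202l-9 0-7 3-21 22-5 3-60 1 1 117 22 4 23 0 28-12 34 3 16-7 18 0 10-4 9-7 4-7 0-10-9-20-2-12-27-34-1-26-9-9z"/><path data-sink="463 463" data-exterior="1" d="M463 359l-10 0-28 19-11-3-5 3-9 13-4 13-6 10-16 13-21 1-21-11-12 0-34 11-4 7 0 28 181 1z"/>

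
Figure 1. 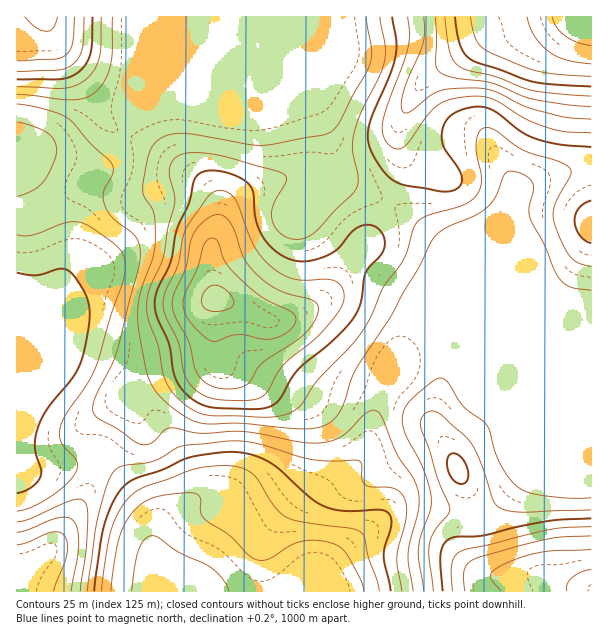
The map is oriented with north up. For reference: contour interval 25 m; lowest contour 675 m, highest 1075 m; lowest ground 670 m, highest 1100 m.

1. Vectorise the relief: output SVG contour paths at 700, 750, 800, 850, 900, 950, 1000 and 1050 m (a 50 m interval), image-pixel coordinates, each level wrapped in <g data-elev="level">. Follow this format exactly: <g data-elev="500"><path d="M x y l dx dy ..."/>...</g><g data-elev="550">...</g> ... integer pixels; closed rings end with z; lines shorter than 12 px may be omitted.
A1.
<g data-elev="700"><path d="M111 591l8-51 4-13 9-14 9-9 11-6 13-3 24-2 7 1 4 3 1 15 4 7 25 17 18 18 7 5 6 1 8-1 22-14 12-4 18 0 17 5 6 5 6 8 10 20 4 12"/></g><g data-elev="750"><path d="M94 591l10-66 9-22 10-16 12-8 27-9 26-12 22-4 21-2 20 2 18 8 11 8 31 28 16 9 17 4 34-1 9 2 3 4 1 8-6 24-1 9 7 34"/><path d="M17 273l18 2 24-6 9 1 7 7 9 15 4 10 2 12-4 29-7 23-8 14-24 30-10 19-2 18 6 23-1 7-9 11-14 5"/></g><g data-elev="800"><path d="M80 591l6-38 1-23 0-20-3-9-4-2-8 1-42 19-13 3"/><path d="M17 104l25 5 24 8 8 6 18 22 18 16 3 4 0 6-10 21 2 14 9 13 20 15 5 11 1 9-1 12-21 81-5 15-19 39-1 9 2 6 24 14 16 12 8 3 9-2 12-12 7-3 30 5 32-2 15 1 49 10 18 1 14-1 10-4 9-7 18-18 6-3 5 1 6 8 15 36 16 25 4 12 0 18-10 44 1 10 4 27"/></g><g data-elev="850"><path d="M53 591l14-36 1-10-4-9-5-4-8 0-24 10-10 3"/><path d="M591 510l-69 2-13-1-9-3-7-8-12-38-11-21-30-27-8-3-6 2-5 6 0 9 8 21 9 31 12 29-2 6-14 17-4 11-1 14 4 34"/><path d="M17 87l48 1 12-3 9-5 9-11 4-12 2-40"/><path d="M380 17l5 28 0 12-4 15-20 41-7 21-2 15 6 27-1 10-4 8-41 40-10 5-11 0-10-5-7-9-2-9 1-9 14-27-1-4-5-3-54-16-24-4-20 1-7 3-4 5-3 12 6 21-1 11-6 22-5 29-13 31-4 18 2 14 10 27 6 28 4 11 6 8 18 16 9 4 9 2 62 1 14-3 12-6 5-6 14-21 34-36 13-16 8-15 11-26 21-30 9-28 4-8 11-7 37-11 7-4 6-6 3-8 1-7-6-26 0-10 3-10 5-5 5 0 6 2 29 20 34 11 12 7 1 3-1 5-15 30-2 7 1 8 8 21 8 15 9 6 12 3"/></g><g data-elev="900"><path d="M591 526l-42 4-87 21-6 4-4 8-1 10 1 18"/><path d="M216 399l33 1 9-2 6-3 20-30 31-26 16-18 10-13 3-11-2-10-7-6-8-2-22 1-11-1-12-5-12-8-10-11-7-10-17-45-6-6-9-4-6 1-6 5-23 32-3 11-5 25-13 27-2 12 3 14 13 27 4 25 4 11 6 7 7 6z"/><path d="M17 71l42-1 13-5 6-7 4-8 2-33"/><path d="M408 17l2 16-2 15-21 57-4 18 1 14 3 6 5 4 7 2 6-3 23-32 12-10 12-5 18-3 12 0 11 3 32 20 26 10 15 3 25 1"/></g><g data-elev="950"><path d="M591 549l-48 3-19 4-17 7-11 6-5 6 1 6 9 10"/><path d="M211 341l5 0 14-5 9-1 24 4 12-1 15-8 4-5 2-5-1-5-3-3-31-15-22-19-14-17-7-20-3-2-3-1-5 2-3 5-6 22-13 26-2 10 2 9 5 9 11 13z"/><path d="M25 17l11 11 11 3 6-3 5-11"/><path d="M435 17l2 22-1 26 2 6 4 3 15 4 35 5 30 13 12 3 33 6 24 2"/></g><g data-elev="1000"><path d="M455 17l2 18 4 12 4 8 8 6 61 21 57 4"/></g><g data-elev="1050"><path d="M527 17l3 10 5 9 14 16 17 8 25 4"/></g>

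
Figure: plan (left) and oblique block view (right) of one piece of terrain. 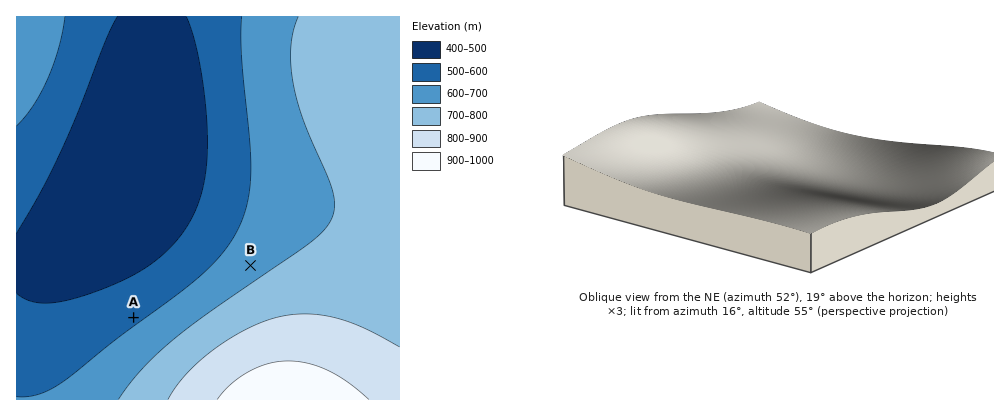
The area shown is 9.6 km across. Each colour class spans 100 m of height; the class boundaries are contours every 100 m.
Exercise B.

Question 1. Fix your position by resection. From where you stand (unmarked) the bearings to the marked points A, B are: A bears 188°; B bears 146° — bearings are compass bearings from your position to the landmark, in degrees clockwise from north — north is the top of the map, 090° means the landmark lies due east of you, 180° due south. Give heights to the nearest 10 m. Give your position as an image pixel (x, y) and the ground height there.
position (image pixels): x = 160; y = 131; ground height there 420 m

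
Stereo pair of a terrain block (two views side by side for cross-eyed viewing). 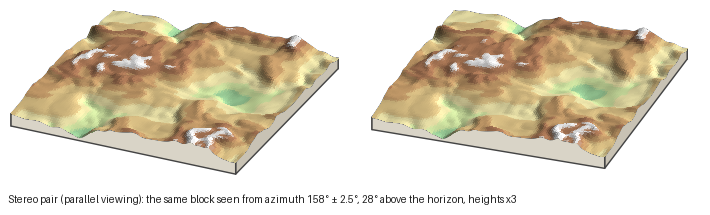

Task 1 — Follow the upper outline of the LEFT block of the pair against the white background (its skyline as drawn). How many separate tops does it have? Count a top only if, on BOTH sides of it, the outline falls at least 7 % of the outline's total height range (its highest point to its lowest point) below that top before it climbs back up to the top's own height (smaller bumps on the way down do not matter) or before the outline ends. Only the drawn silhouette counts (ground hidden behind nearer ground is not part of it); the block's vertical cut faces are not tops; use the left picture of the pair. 2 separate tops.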